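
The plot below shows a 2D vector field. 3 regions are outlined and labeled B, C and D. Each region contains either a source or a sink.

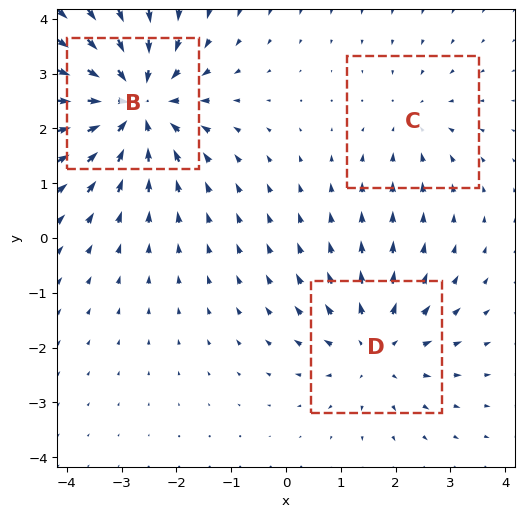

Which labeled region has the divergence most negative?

Divergence at each region's feature centre — B: about -5, C: about -2, D: about +3. Region B is most negative.

B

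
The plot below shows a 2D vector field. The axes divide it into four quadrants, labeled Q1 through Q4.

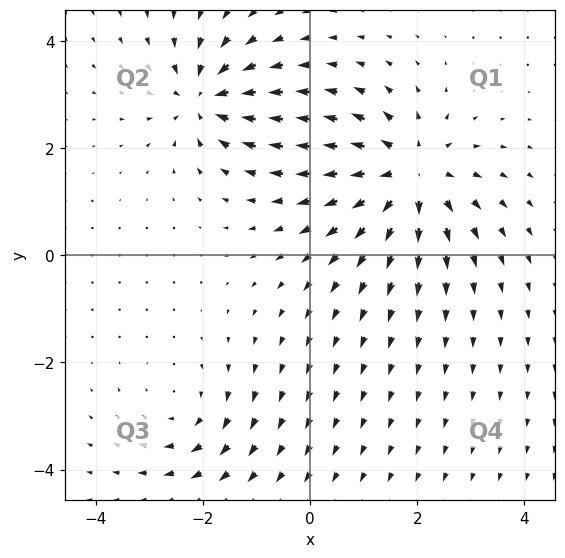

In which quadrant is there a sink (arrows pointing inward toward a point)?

Q2

The sink sits at approximately (-2.0, 2.9), which lies in quadrant Q2. The divergence there is about -5, negative as expected for a sink.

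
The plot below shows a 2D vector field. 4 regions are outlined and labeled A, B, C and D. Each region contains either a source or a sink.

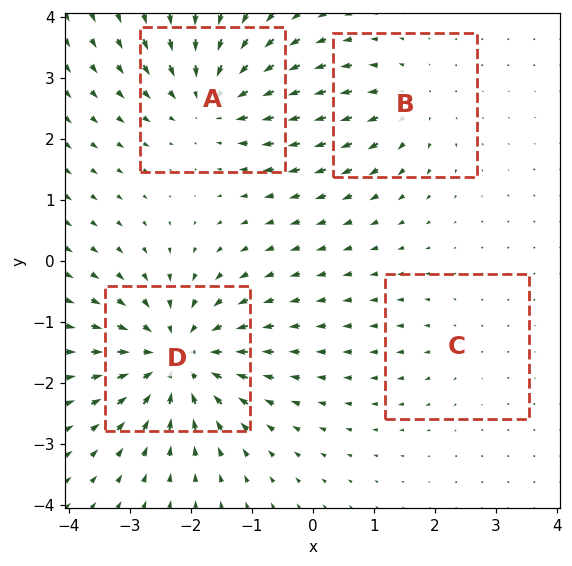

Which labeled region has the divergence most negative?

D

Divergence at each region's feature centre — A: about -5, B: about +3, C: about +2, D: about -7. Region D is most negative.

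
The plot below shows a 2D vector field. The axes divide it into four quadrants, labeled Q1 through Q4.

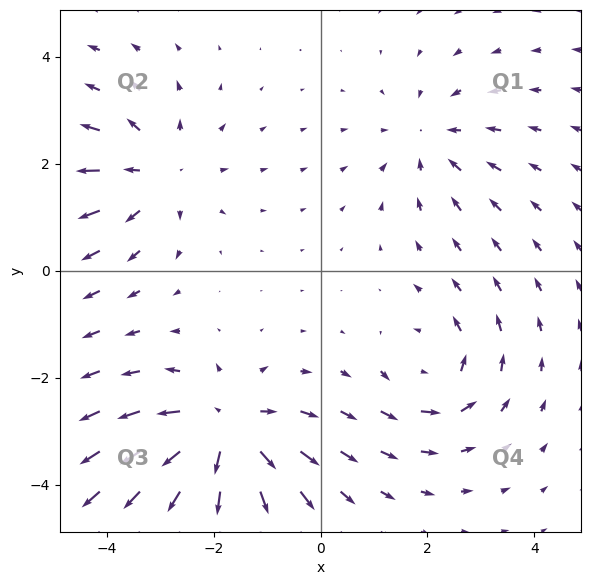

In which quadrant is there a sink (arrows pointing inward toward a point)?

The sink sits at approximately (2.0, 2.4), which lies in quadrant Q1. The divergence there is about -3, negative as expected for a sink.

Q1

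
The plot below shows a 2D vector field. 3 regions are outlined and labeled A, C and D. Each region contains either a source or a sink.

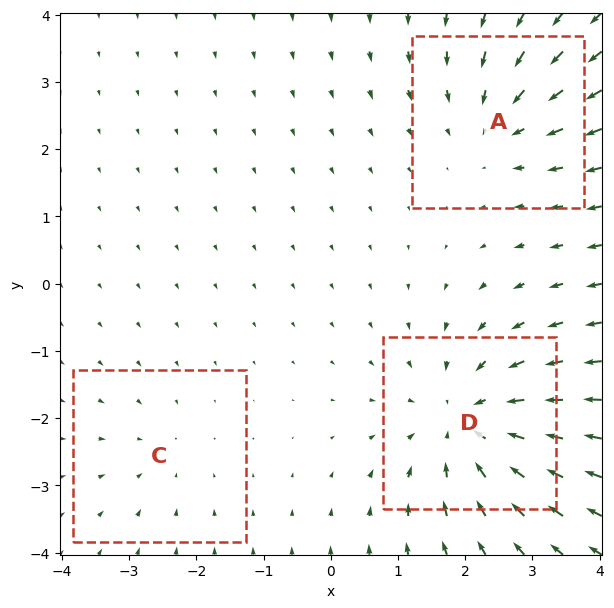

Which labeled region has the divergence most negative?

D

Divergence at each region's feature centre — A: about -3, C: about -2, D: about -4. Region D is most negative.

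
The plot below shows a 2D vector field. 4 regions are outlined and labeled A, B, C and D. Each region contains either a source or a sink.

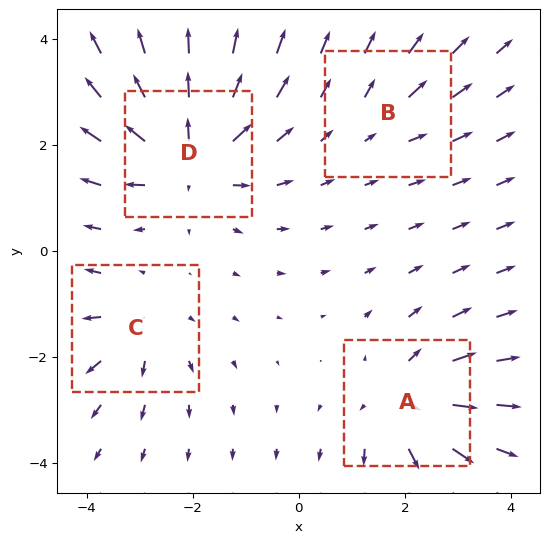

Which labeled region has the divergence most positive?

Divergence at each region's feature centre — A: about +5, B: about +2, C: about +4, D: about +7. Region D is most positive.

D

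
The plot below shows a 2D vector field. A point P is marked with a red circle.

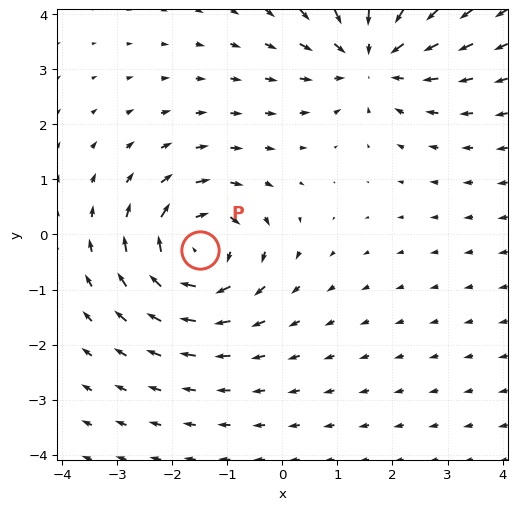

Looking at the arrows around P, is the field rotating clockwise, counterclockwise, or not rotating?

clockwise

Near P at (-1.5, -0.3) the arrows circulate clockwise. The curl (z-component) there is about -5; negative curl means clockwise rotation.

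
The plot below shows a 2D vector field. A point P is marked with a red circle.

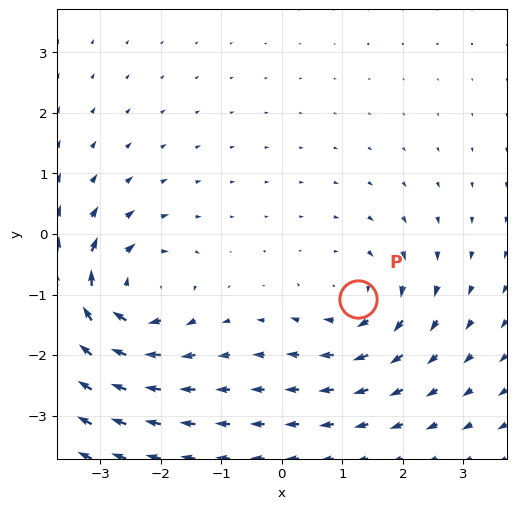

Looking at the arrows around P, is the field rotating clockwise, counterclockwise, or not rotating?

clockwise

Near P at (1.3, -1.1) the arrows circulate clockwise. The curl (z-component) there is about -4; negative curl means clockwise rotation.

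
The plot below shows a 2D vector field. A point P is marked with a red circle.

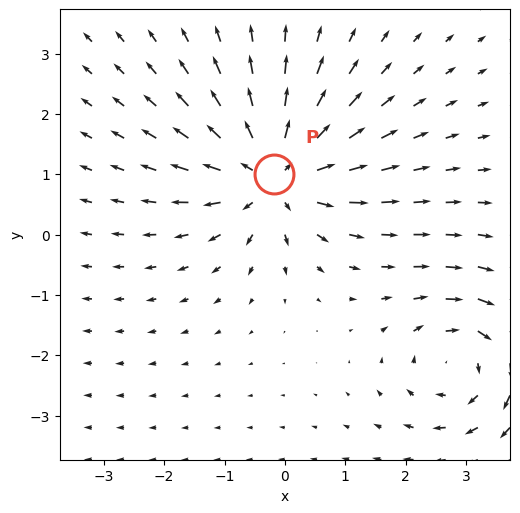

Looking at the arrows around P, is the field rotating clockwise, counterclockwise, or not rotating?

not rotating

Near P at (-0.2, 1.0) the arrows show no circulation. The curl there is ≈0.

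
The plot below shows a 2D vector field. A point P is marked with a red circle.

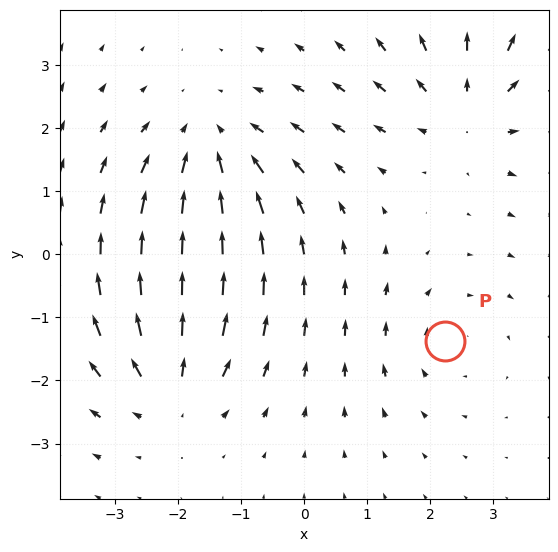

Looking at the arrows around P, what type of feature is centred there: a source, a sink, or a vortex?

vortex

At P (2.2, -1.4) the arrows circulate clockwise. Divergence ≈0, curl about -3 — near-zero divergence with nonzero curl is a vortex.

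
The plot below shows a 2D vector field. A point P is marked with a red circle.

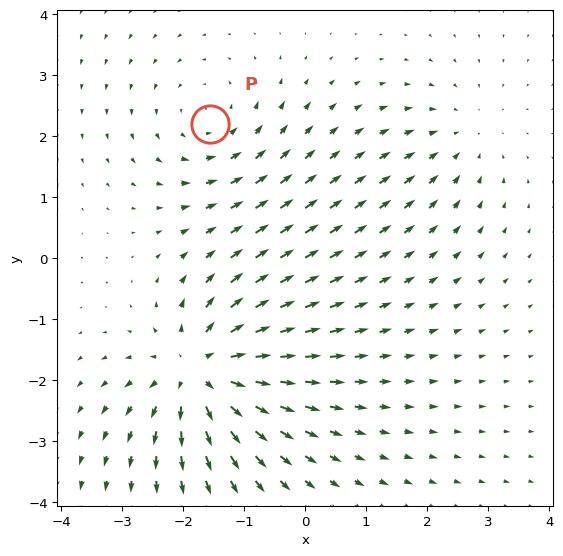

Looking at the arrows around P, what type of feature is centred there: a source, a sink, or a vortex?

vortex

At P (-1.6, 2.2) the arrows circulate counterclockwise. Divergence ≈0, curl about +3 — near-zero divergence with nonzero curl is a vortex.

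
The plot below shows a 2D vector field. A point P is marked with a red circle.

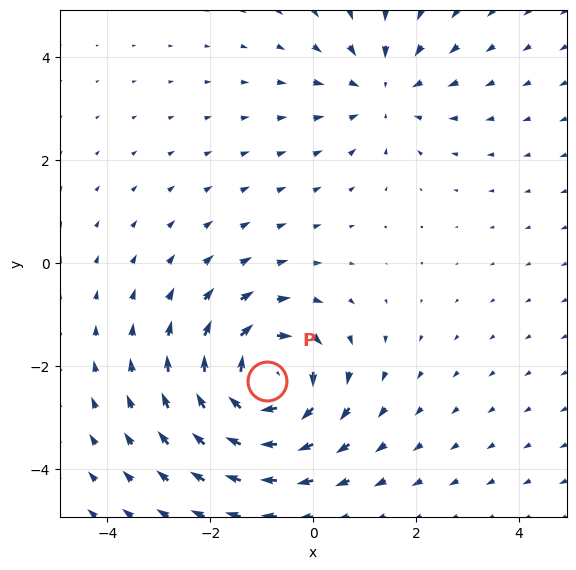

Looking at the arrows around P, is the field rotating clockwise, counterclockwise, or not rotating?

clockwise

Near P at (-0.9, -2.3) the arrows circulate clockwise. The curl (z-component) there is about -5; negative curl means clockwise rotation.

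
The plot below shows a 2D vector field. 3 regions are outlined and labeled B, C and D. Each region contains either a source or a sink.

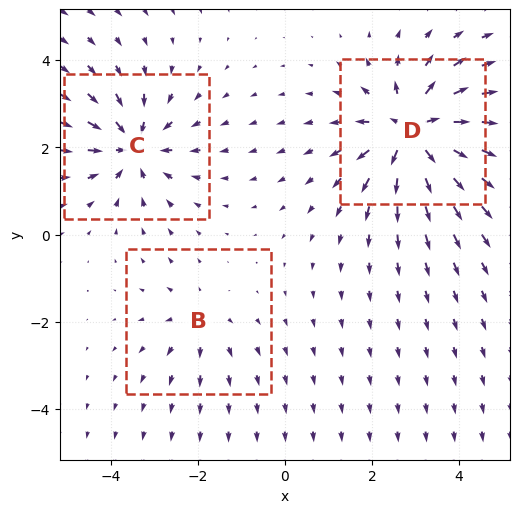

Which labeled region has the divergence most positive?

Divergence at each region's feature centre — B: about +2, C: about -4, D: about +5. Region D is most positive.

D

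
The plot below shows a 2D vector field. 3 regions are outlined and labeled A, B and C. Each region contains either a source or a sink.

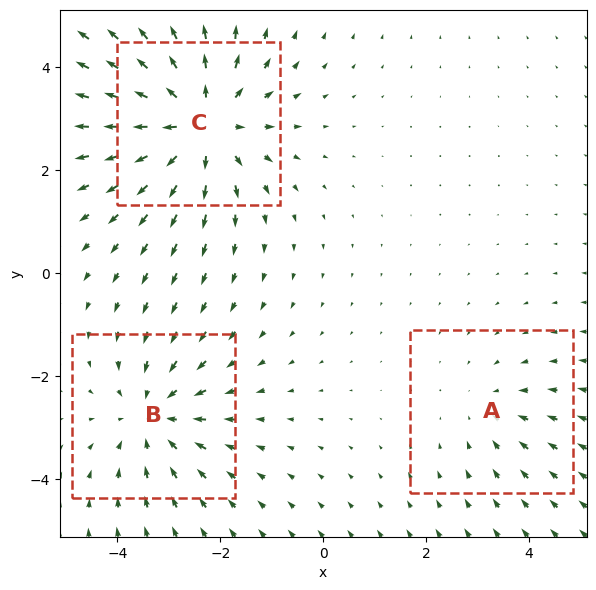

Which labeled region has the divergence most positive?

Divergence at each region's feature centre — A: about -2, B: about -3, C: about +4. Region C is most positive.

C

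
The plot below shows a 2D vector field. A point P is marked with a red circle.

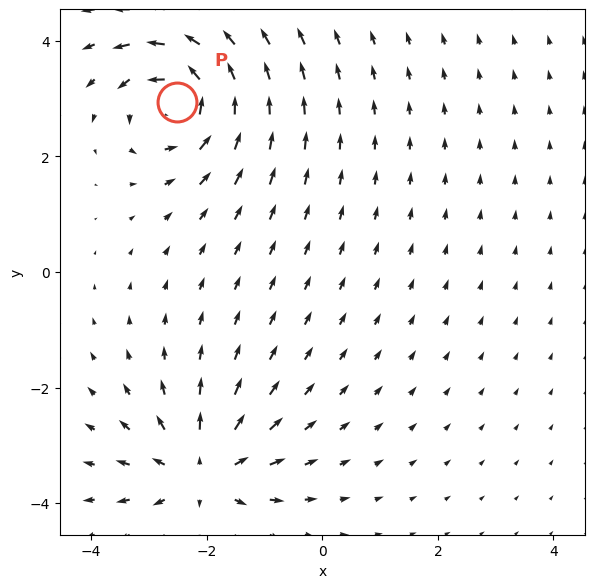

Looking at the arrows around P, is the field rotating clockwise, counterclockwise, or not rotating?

counterclockwise

Near P at (-2.5, 2.9) the arrows circulate counterclockwise. The curl (z-component) there is about +7; positive curl means counterclockwise rotation.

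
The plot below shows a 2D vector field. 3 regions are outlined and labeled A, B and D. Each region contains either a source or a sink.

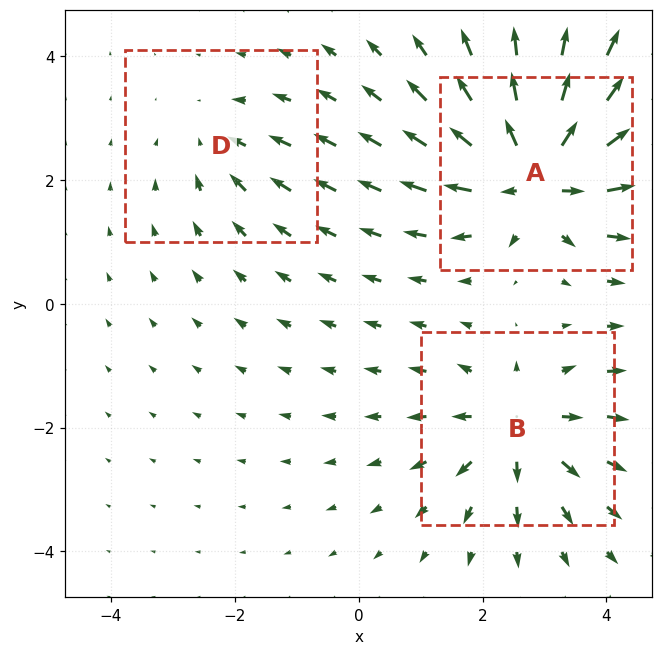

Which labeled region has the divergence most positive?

Divergence at each region's feature centre — A: about +6, B: about +4, D: about -2. Region A is most positive.

A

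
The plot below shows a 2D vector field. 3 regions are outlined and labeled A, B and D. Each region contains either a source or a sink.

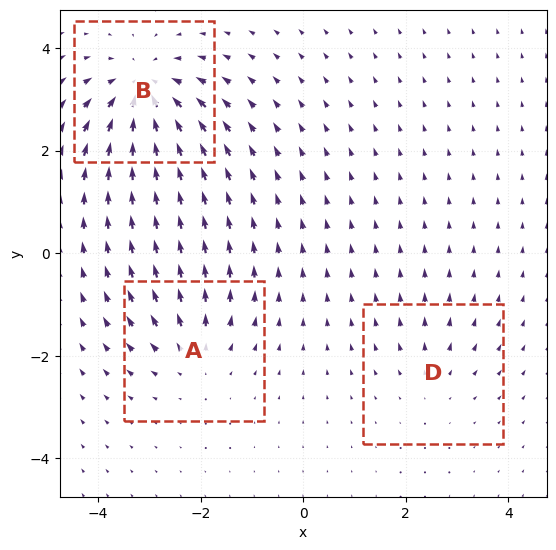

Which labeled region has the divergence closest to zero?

D

Divergence at each region's feature centre — A: about +3, B: about -6, D: about +2. Region D is closest to zero.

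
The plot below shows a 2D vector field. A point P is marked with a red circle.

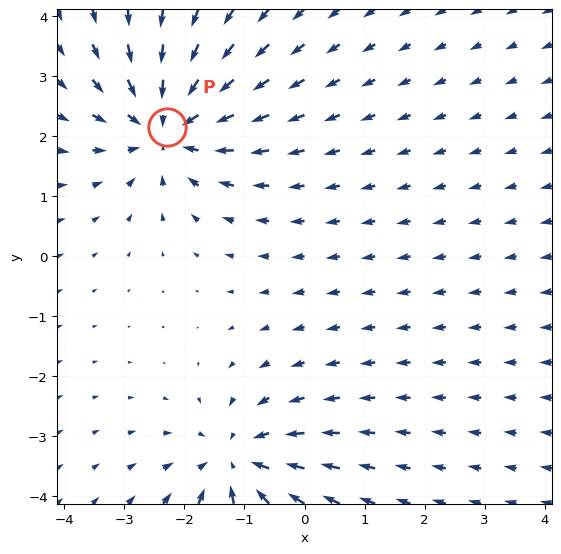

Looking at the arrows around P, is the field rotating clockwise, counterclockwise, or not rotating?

not rotating

Near P at (-2.3, 2.2) the arrows show no circulation. The curl there is ≈0.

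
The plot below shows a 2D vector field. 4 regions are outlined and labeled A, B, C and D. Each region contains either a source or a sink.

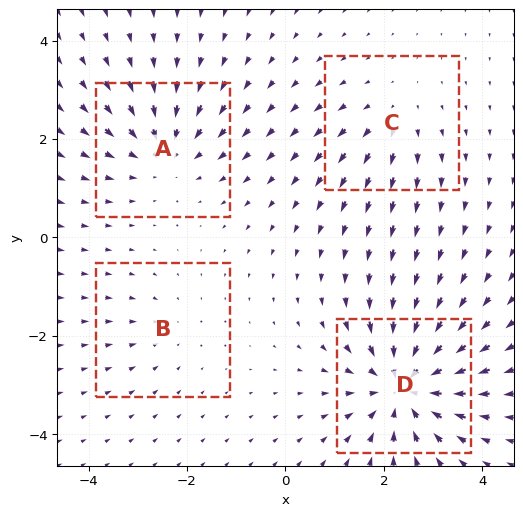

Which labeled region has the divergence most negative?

Divergence at each region's feature centre — A: about -4, B: about -2, C: about +3, D: about -7. Region D is most negative.

D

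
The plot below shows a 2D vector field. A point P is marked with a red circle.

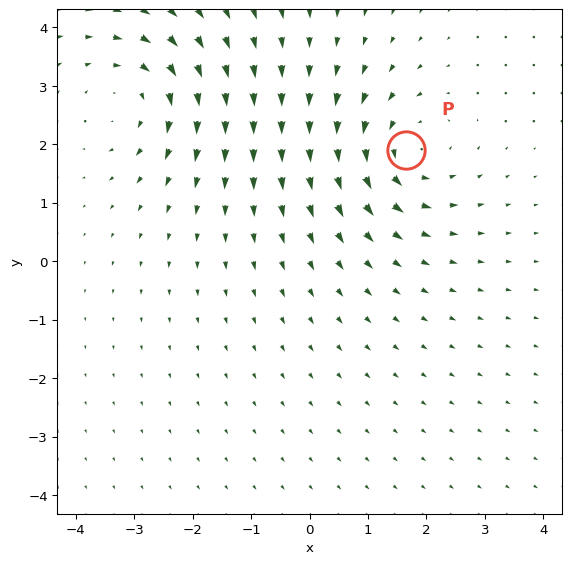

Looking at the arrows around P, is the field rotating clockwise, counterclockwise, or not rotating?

counterclockwise

Near P at (1.7, 1.9) the arrows circulate counterclockwise. The curl (z-component) there is about +3; positive curl means counterclockwise rotation.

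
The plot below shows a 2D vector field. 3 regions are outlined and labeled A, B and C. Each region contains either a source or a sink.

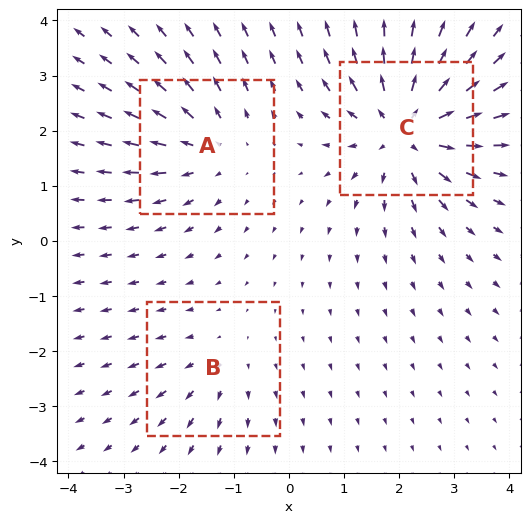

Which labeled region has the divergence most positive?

Divergence at each region's feature centre — A: about +3, B: about +2, C: about +5. Region C is most positive.

C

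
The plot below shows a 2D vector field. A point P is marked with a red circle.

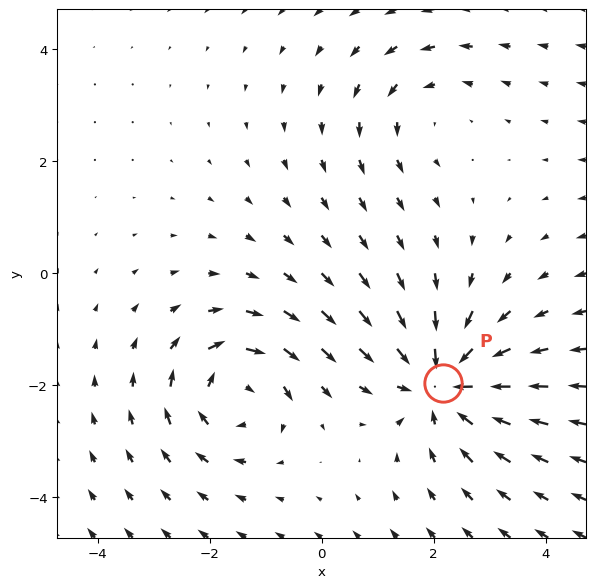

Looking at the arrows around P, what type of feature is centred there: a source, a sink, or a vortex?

At P (2.2, -2.0) the arrows converge inward. Divergence about -4, curl ≈0 — negative divergence with near-zero curl is a sink.

sink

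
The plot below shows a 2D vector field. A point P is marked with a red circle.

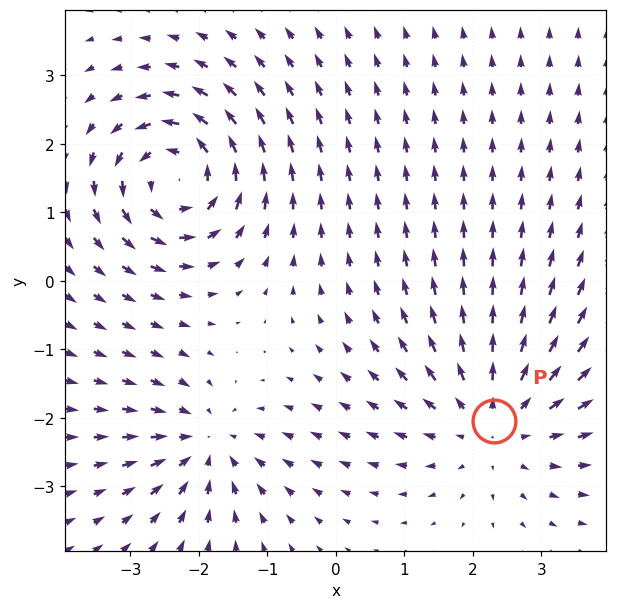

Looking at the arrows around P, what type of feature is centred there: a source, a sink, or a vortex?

source

At P (2.3, -2.1) the arrows spread outward. Divergence about +4, curl ≈0 — positive divergence with near-zero curl is a source.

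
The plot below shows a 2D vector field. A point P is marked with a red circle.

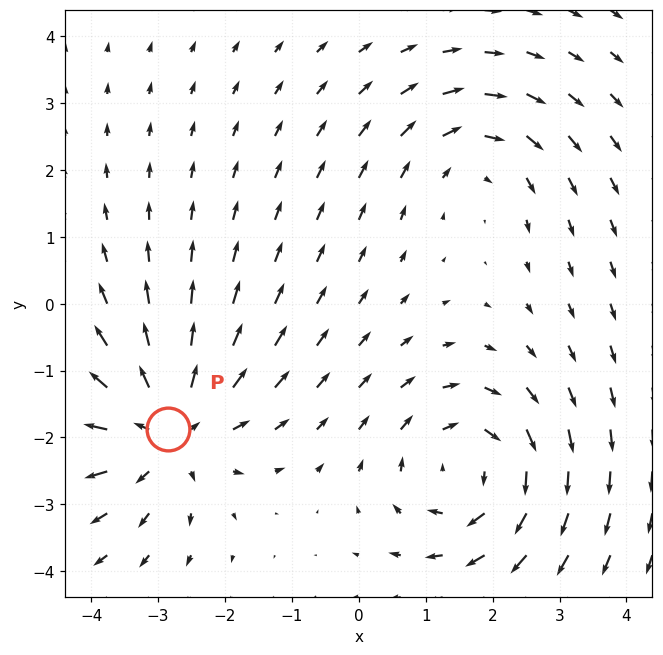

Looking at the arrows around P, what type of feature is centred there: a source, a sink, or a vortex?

source

At P (-2.9, -1.9) the arrows spread outward. Divergence about +5, curl ≈0 — positive divergence with near-zero curl is a source.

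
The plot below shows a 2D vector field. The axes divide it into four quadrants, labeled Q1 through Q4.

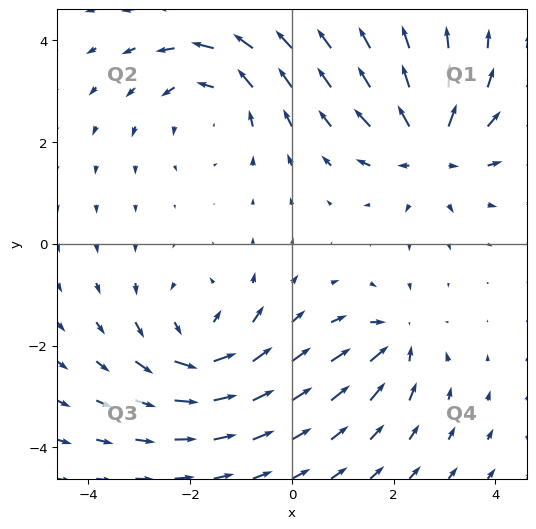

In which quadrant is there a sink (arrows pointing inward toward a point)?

The sink sits at approximately (2.1, -1.9), which lies in quadrant Q4. The divergence there is about -5, negative as expected for a sink.

Q4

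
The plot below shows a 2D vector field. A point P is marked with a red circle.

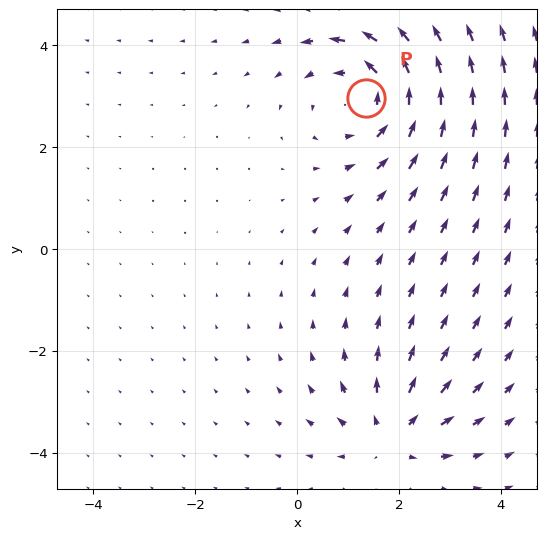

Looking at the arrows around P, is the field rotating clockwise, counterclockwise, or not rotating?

counterclockwise

Near P at (1.4, 3.0) the arrows circulate counterclockwise. The curl (z-component) there is about +4; positive curl means counterclockwise rotation.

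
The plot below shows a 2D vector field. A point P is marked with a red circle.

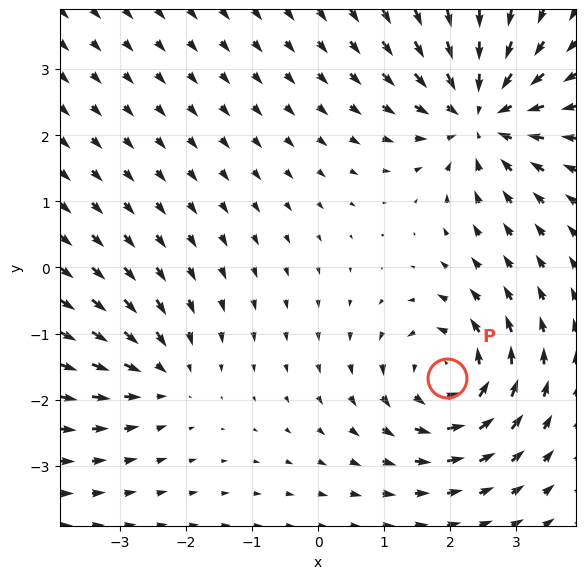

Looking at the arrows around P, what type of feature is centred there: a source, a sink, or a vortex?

At P (1.9, -1.7) the arrows circulate counterclockwise. Divergence ≈0, curl about +5 — near-zero divergence with nonzero curl is a vortex.

vortex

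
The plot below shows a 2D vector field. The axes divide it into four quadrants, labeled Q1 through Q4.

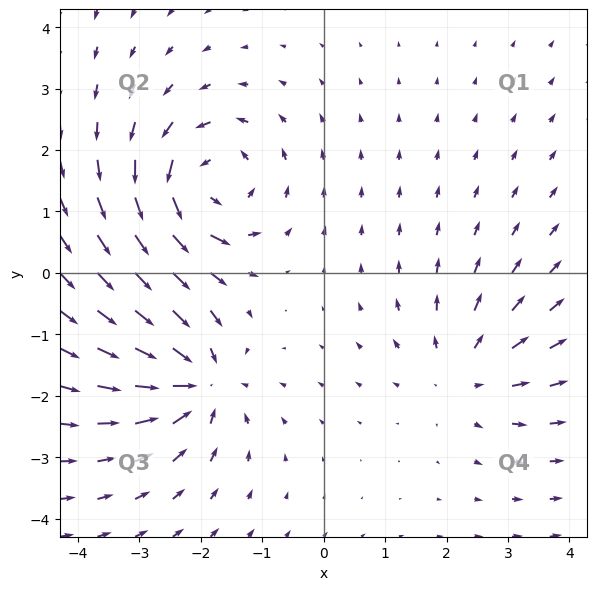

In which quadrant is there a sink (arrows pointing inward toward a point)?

The sink sits at approximately (-2.1, -1.8), which lies in quadrant Q3. The divergence there is about -5, negative as expected for a sink.

Q3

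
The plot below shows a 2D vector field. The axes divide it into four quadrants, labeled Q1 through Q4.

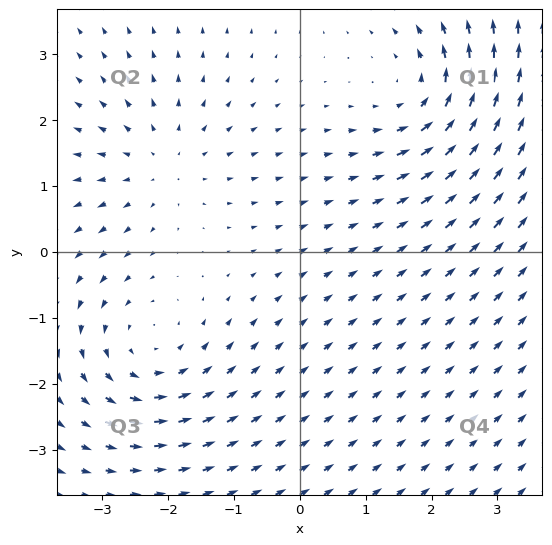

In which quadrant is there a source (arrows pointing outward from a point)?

The source sits at approximately (-2.1, 1.4), which lies in quadrant Q2. The divergence there is about +3, positive as expected for a source.

Q2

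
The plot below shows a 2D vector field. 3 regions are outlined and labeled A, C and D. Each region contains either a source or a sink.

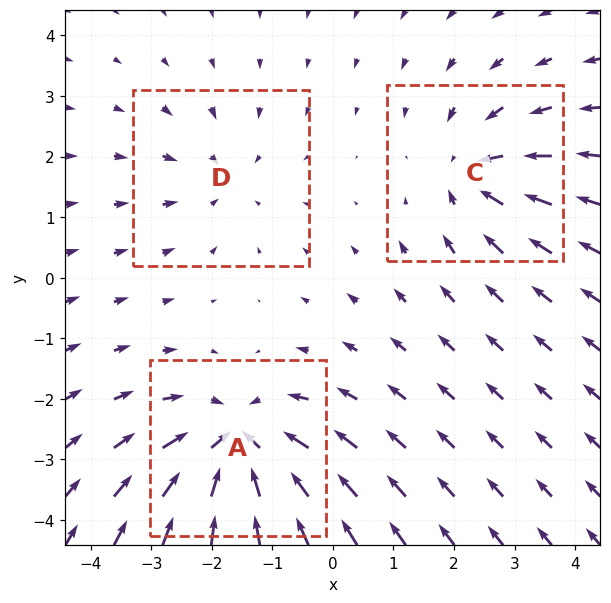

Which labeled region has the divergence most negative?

Divergence at each region's feature centre — A: about -5, C: about -3, D: about -2. Region A is most negative.

A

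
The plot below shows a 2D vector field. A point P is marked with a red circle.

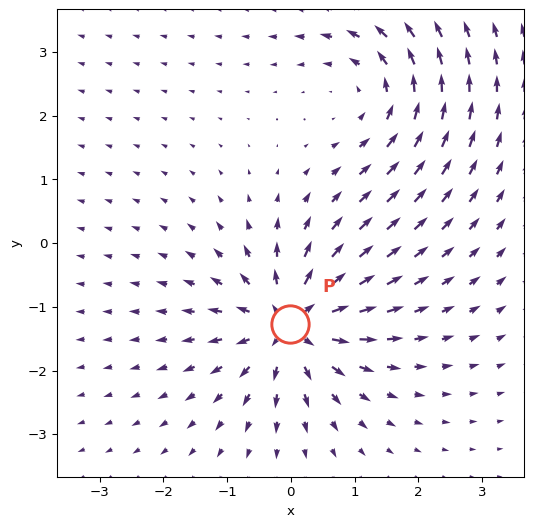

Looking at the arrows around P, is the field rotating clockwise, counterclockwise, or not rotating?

Near P at (-0.0, -1.3) the arrows show no circulation. The curl there is ≈0.

not rotating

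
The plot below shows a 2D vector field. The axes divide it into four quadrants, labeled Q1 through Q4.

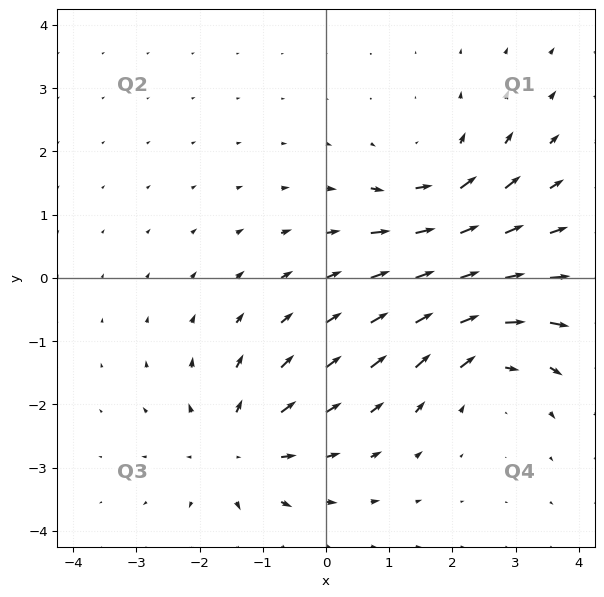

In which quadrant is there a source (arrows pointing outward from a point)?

The source sits at approximately (-1.4, -2.7), which lies in quadrant Q3. The divergence there is about +4, positive as expected for a source.

Q3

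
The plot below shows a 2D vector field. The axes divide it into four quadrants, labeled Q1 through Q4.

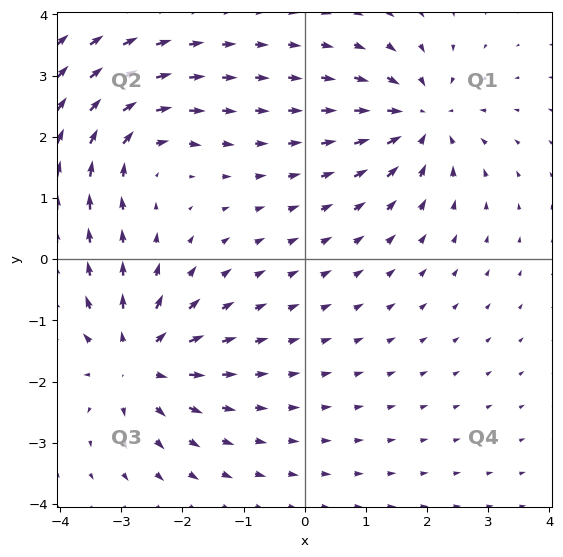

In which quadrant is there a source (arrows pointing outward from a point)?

Q3

The source sits at approximately (-2.7, -1.7), which lies in quadrant Q3. The divergence there is about +4, positive as expected for a source.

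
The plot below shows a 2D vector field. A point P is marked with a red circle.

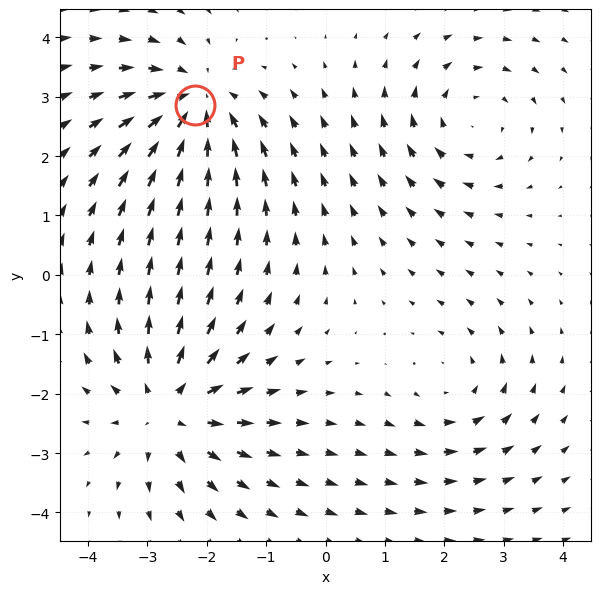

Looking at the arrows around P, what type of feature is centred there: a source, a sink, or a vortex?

At P (-2.2, 2.9) the arrows converge inward. Divergence about -5, curl ≈0 — negative divergence with near-zero curl is a sink.

sink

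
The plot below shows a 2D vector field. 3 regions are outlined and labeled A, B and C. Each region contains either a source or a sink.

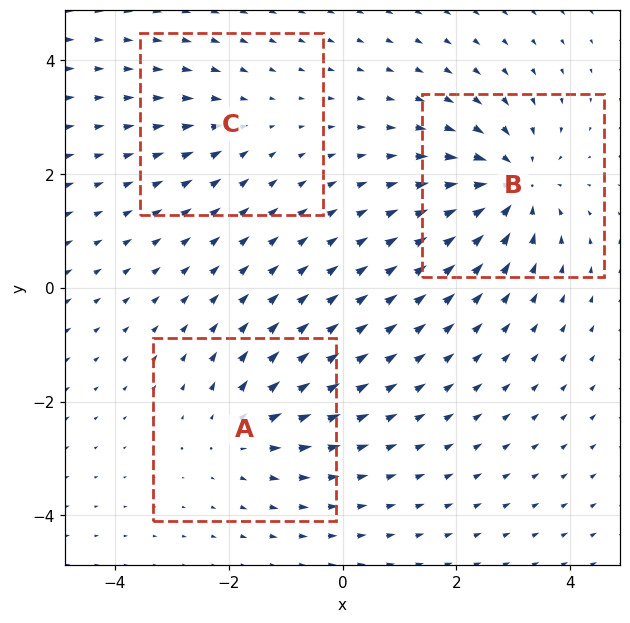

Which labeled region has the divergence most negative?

Divergence at each region's feature centre — A: about +3, B: about -5, C: about -2. Region B is most negative.

B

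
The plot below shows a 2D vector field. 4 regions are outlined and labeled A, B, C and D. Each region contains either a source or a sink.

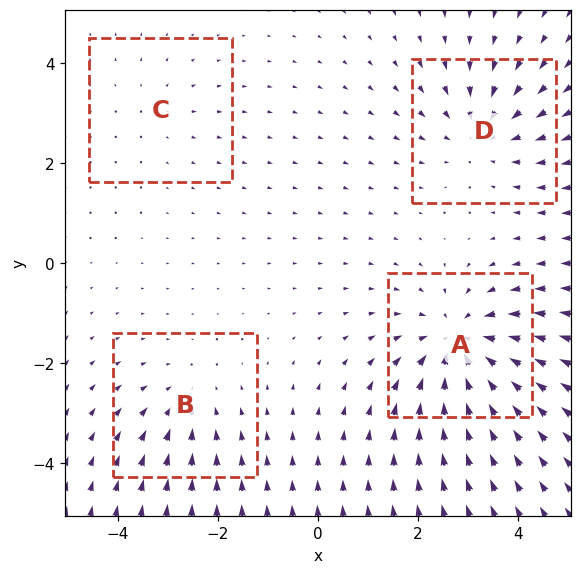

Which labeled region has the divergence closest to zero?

C

Divergence at each region's feature centre — A: about -6, B: about -3, C: about +2, D: about -4. Region C is closest to zero.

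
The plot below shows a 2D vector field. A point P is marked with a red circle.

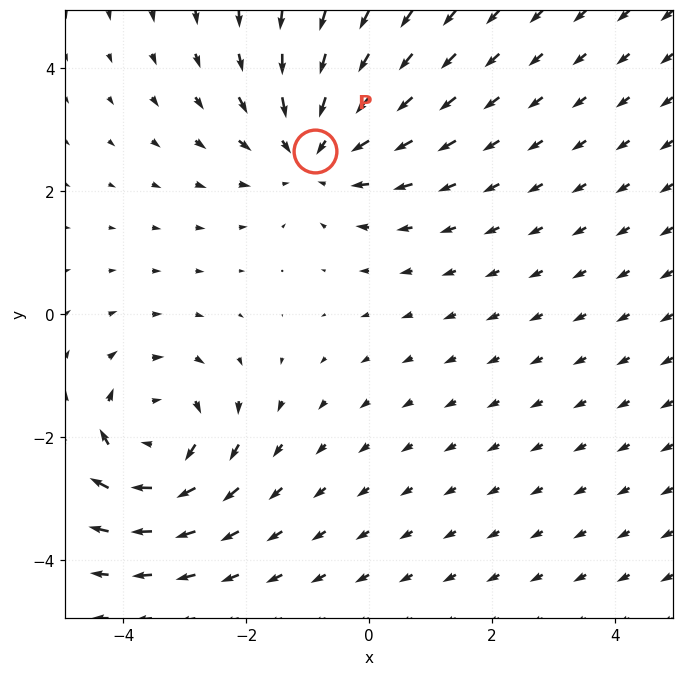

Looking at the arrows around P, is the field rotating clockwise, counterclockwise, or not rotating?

not rotating

Near P at (-0.9, 2.7) the arrows show no circulation. The curl there is ≈0.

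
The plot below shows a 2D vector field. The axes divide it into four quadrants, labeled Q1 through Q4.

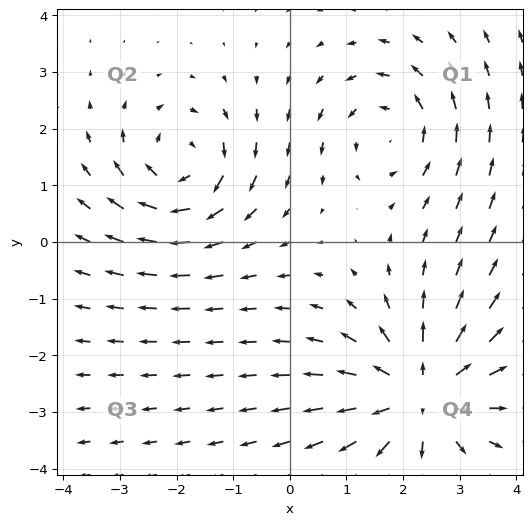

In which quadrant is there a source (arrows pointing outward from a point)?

The source sits at approximately (2.3, -2.7), which lies in quadrant Q4. The divergence there is about +5, positive as expected for a source.

Q4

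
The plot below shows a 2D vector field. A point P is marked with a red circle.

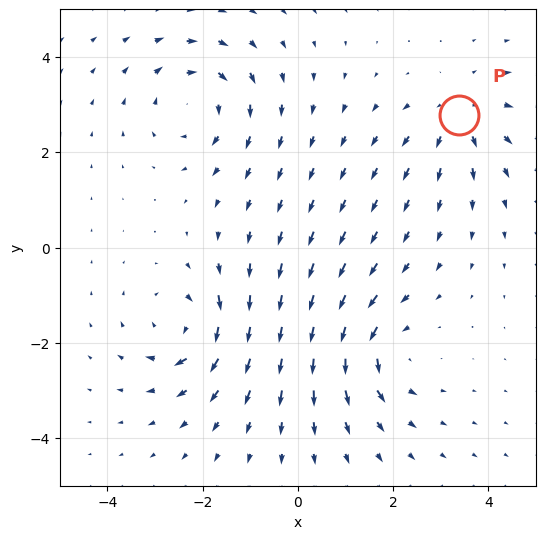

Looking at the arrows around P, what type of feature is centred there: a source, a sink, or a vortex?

source

At P (3.4, 2.8) the arrows spread outward. Divergence about +4, curl ≈0 — positive divergence with near-zero curl is a source.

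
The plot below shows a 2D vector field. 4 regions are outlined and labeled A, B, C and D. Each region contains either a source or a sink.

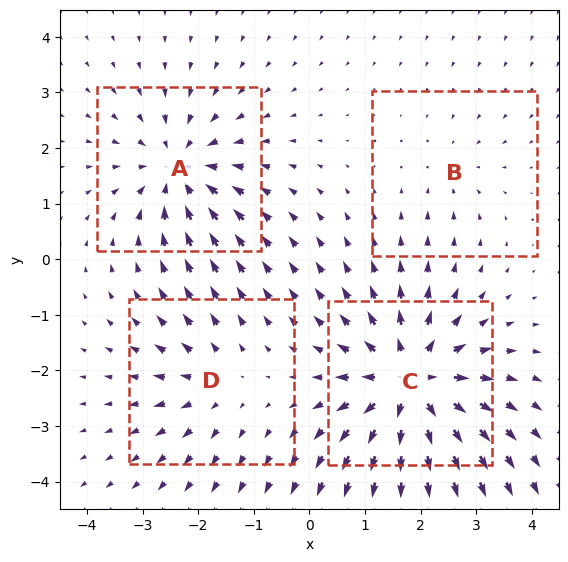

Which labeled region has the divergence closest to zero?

B

Divergence at each region's feature centre — A: about -5, B: about -2, C: about +8, D: about +3. Region B is closest to zero.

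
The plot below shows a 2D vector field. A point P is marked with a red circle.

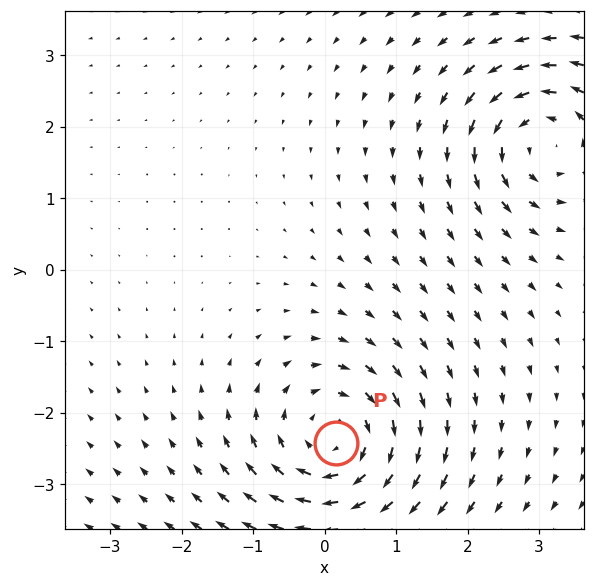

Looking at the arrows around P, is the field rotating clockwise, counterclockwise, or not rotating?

Near P at (0.2, -2.4) the arrows circulate clockwise. The curl (z-component) there is about -4; negative curl means clockwise rotation.

clockwise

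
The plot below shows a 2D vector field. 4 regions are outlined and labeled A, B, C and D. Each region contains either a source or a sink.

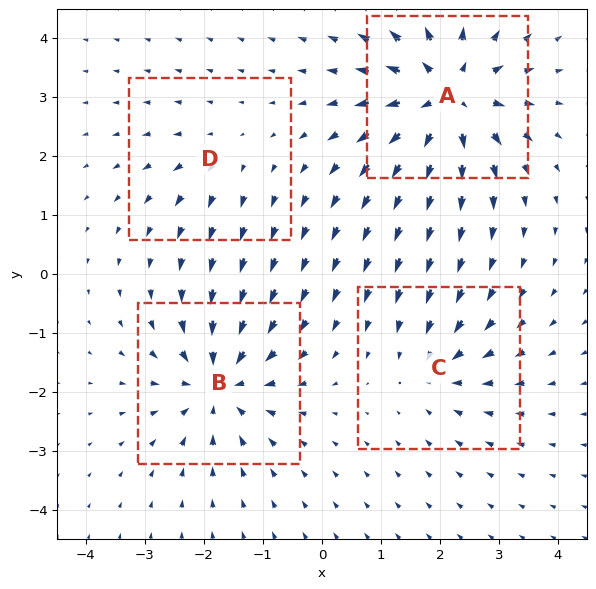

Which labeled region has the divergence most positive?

A

Divergence at each region's feature centre — A: about +7, B: about -6, C: about -4, D: about +2. Region A is most positive.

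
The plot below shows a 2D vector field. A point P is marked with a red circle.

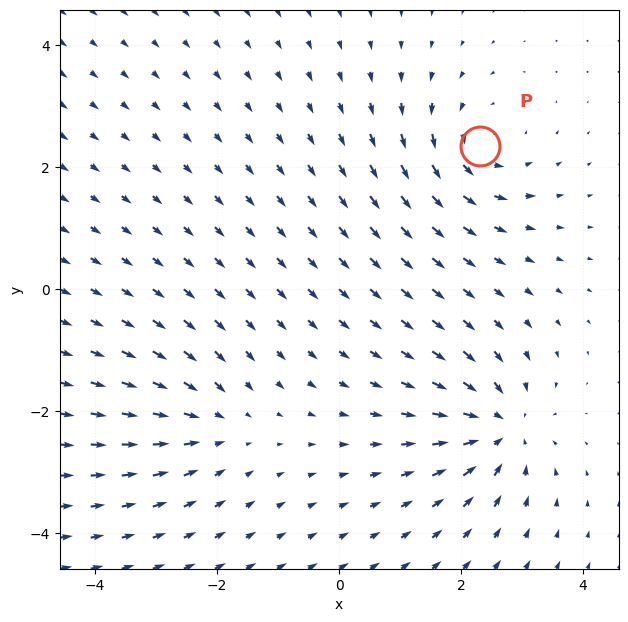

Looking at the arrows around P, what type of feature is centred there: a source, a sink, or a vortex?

At P (2.3, 2.4) the arrows circulate counterclockwise. Divergence ≈0, curl about +4 — near-zero divergence with nonzero curl is a vortex.

vortex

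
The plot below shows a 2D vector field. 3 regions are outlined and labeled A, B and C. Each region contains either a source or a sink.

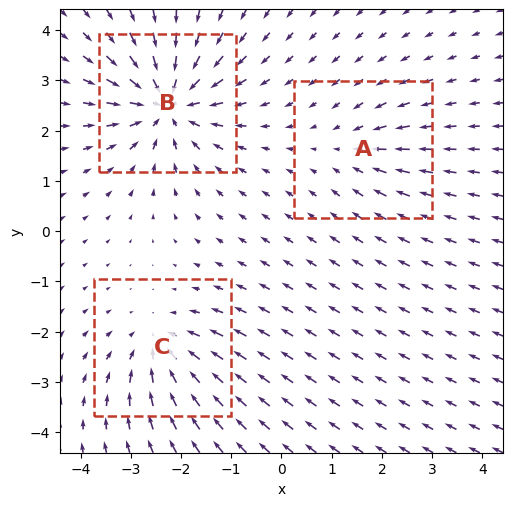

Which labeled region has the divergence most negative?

Divergence at each region's feature centre — A: about -2, B: about -5, C: about -3. Region B is most negative.

B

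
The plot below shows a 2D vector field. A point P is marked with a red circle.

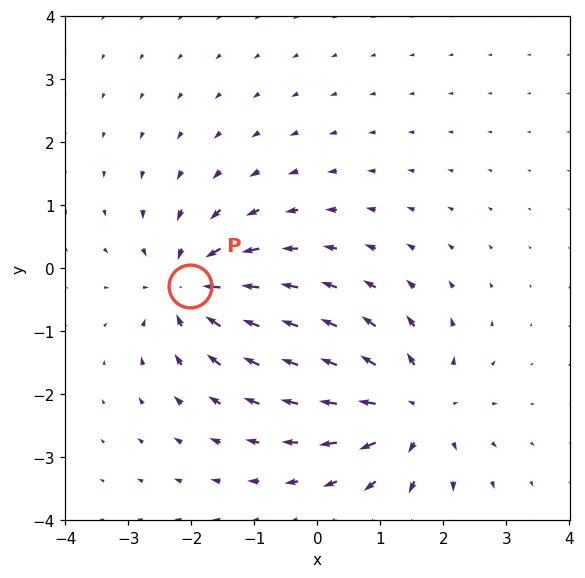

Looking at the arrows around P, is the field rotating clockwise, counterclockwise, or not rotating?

not rotating

Near P at (-2.0, -0.3) the arrows show no circulation. The curl there is ≈0.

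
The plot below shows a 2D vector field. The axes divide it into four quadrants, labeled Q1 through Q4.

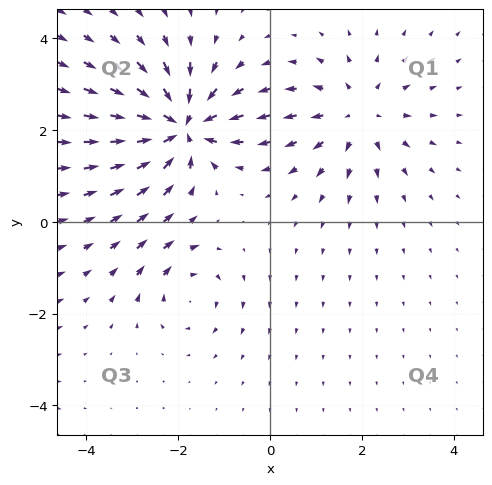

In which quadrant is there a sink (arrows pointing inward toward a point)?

The sink sits at approximately (-1.9, 2.1), which lies in quadrant Q2. The divergence there is about -7, negative as expected for a sink.

Q2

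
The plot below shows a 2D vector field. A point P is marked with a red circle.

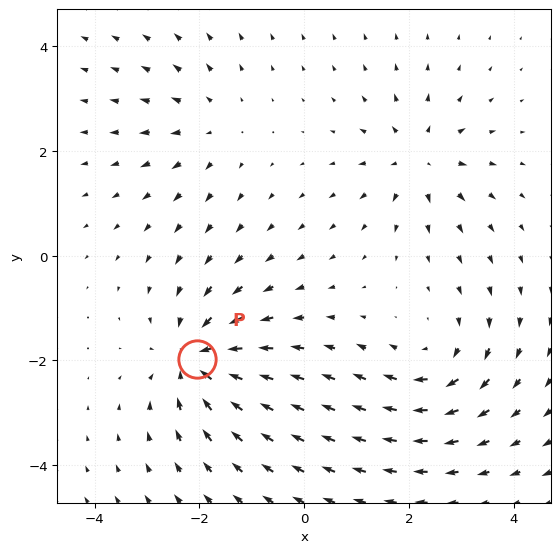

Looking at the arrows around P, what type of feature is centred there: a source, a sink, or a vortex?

At P (-2.0, -2.0) the arrows converge inward. Divergence about -5, curl ≈0 — negative divergence with near-zero curl is a sink.

sink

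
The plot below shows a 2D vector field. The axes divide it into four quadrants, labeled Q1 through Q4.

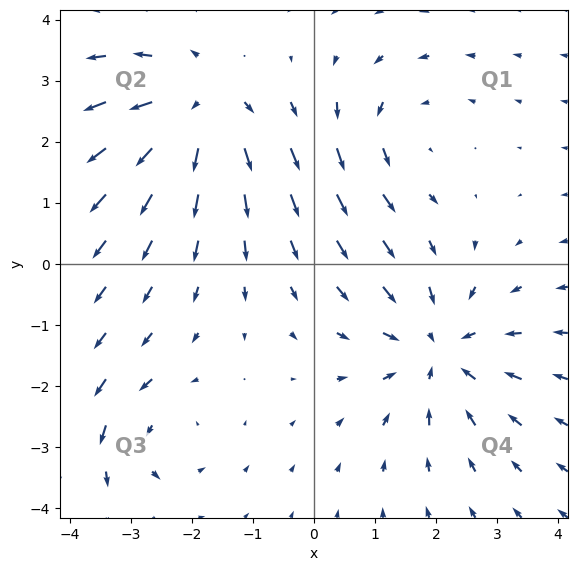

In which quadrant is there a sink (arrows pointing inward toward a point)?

The sink sits at approximately (2.0, -1.4), which lies in quadrant Q4. The divergence there is about -4, negative as expected for a sink.

Q4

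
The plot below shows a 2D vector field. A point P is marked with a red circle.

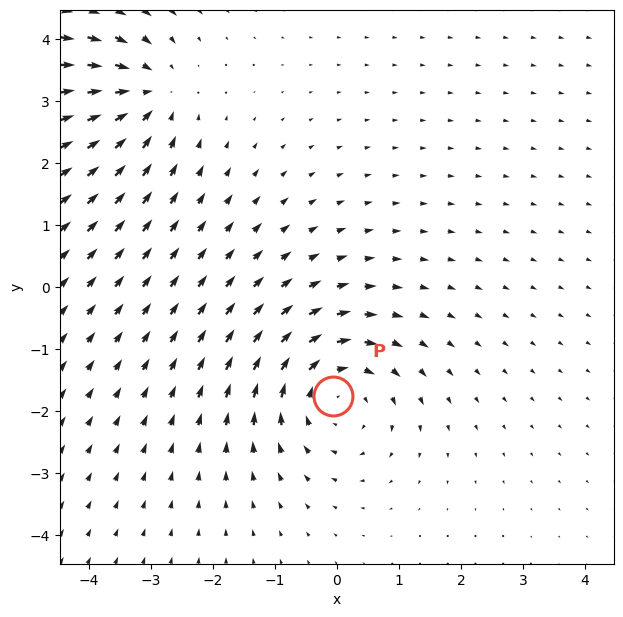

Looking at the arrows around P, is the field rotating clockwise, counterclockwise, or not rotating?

clockwise

Near P at (-0.1, -1.8) the arrows circulate clockwise. The curl (z-component) there is about -4; negative curl means clockwise rotation.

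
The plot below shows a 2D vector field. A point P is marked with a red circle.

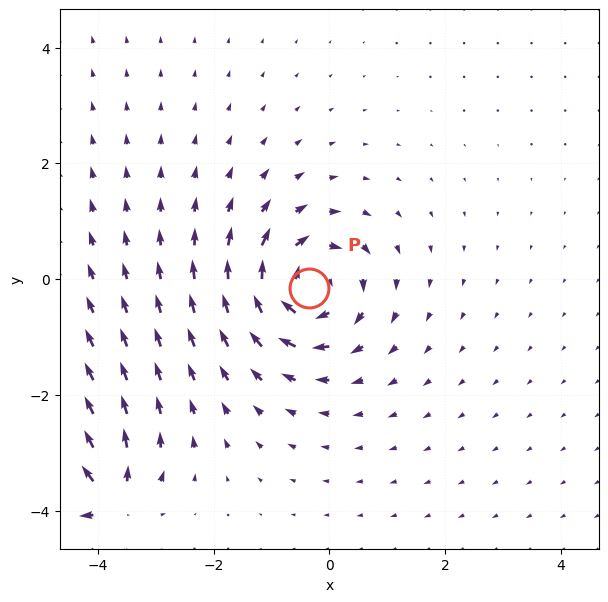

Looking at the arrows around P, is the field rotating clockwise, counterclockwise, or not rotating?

Near P at (-0.3, -0.2) the arrows circulate clockwise. The curl (z-component) there is about -4; negative curl means clockwise rotation.

clockwise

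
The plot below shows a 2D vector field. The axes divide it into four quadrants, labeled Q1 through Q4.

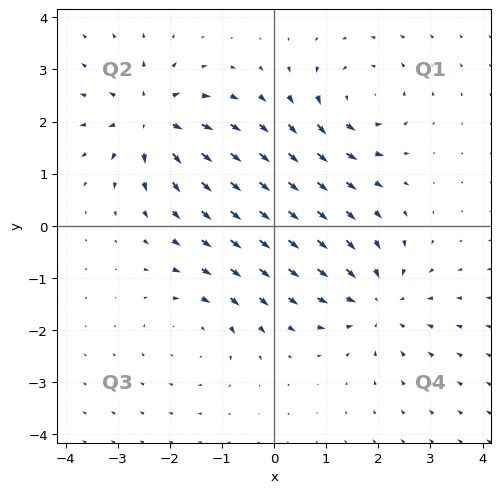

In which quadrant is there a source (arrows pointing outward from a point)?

Q2

The source sits at approximately (-2.4, 2.0), which lies in quadrant Q2. The divergence there is about +5, positive as expected for a source.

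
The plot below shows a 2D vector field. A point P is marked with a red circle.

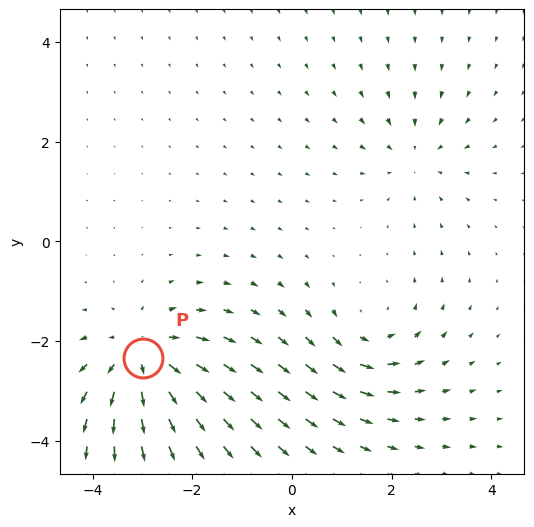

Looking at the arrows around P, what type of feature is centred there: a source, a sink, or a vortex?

At P (-3.0, -2.3) the arrows spread outward. Divergence about +5, curl ≈0 — positive divergence with near-zero curl is a source.

source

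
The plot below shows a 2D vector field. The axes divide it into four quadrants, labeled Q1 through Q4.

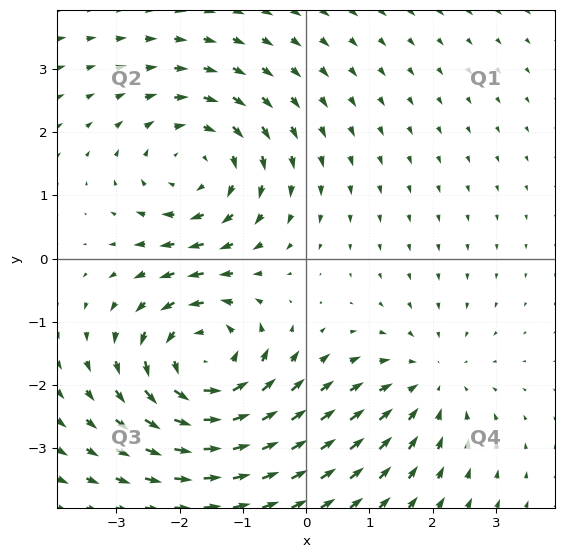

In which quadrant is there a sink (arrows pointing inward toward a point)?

The sink sits at approximately (2.0, -2.0), which lies in quadrant Q4. The divergence there is about -2, negative as expected for a sink.

Q4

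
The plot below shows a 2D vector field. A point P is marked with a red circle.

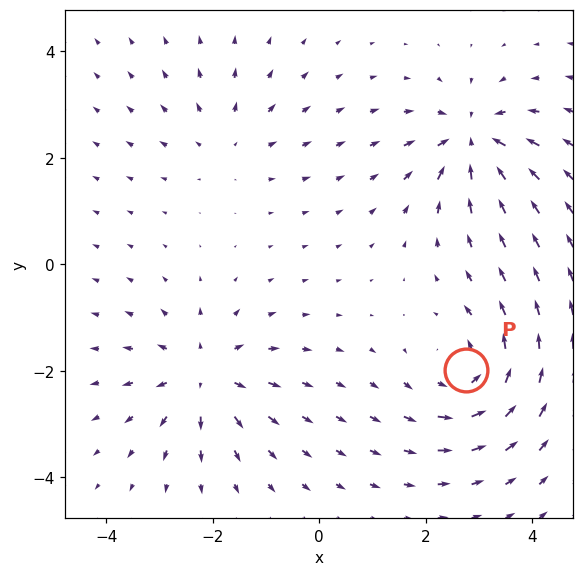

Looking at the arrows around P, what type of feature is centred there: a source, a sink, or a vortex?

At P (2.7, -2.0) the arrows circulate counterclockwise. Divergence ≈0, curl about +5 — near-zero divergence with nonzero curl is a vortex.

vortex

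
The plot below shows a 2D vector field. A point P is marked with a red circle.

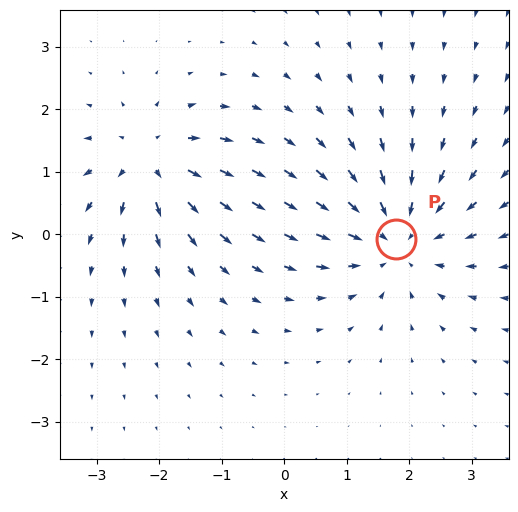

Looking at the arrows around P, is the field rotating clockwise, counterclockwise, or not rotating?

Near P at (1.8, -0.1) the arrows show no circulation. The curl there is ≈0.

not rotating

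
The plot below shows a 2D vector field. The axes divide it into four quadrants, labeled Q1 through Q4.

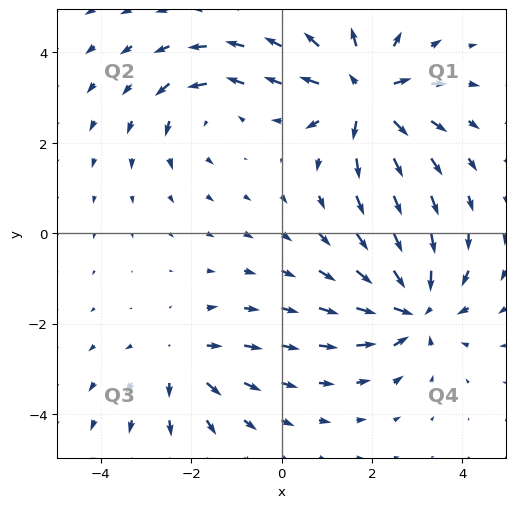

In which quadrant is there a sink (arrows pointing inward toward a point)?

The sink sits at approximately (2.9, -1.7), which lies in quadrant Q4. The divergence there is about -5, negative as expected for a sink.

Q4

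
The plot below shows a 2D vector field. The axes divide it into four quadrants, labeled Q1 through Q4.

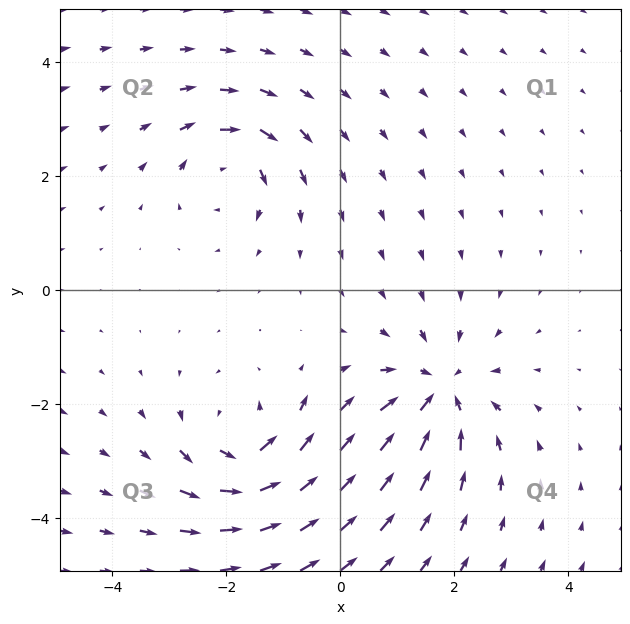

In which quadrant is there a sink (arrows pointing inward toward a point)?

The sink sits at approximately (1.7, -1.8), which lies in quadrant Q4. The divergence there is about -5, negative as expected for a sink.

Q4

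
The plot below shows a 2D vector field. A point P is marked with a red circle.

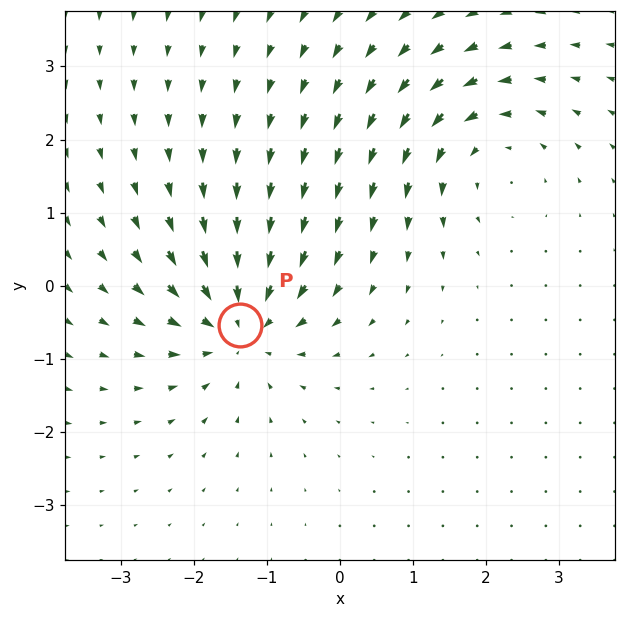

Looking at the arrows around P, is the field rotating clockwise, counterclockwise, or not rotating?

Near P at (-1.4, -0.5) the arrows show no circulation. The curl there is ≈0.

not rotating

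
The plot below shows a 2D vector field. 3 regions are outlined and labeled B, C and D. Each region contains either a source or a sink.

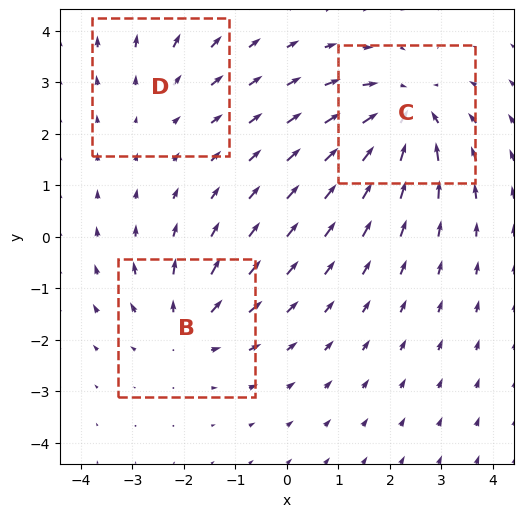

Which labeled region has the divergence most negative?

Divergence at each region's feature centre — B: about +3, C: about -5, D: about +2. Region C is most negative.

C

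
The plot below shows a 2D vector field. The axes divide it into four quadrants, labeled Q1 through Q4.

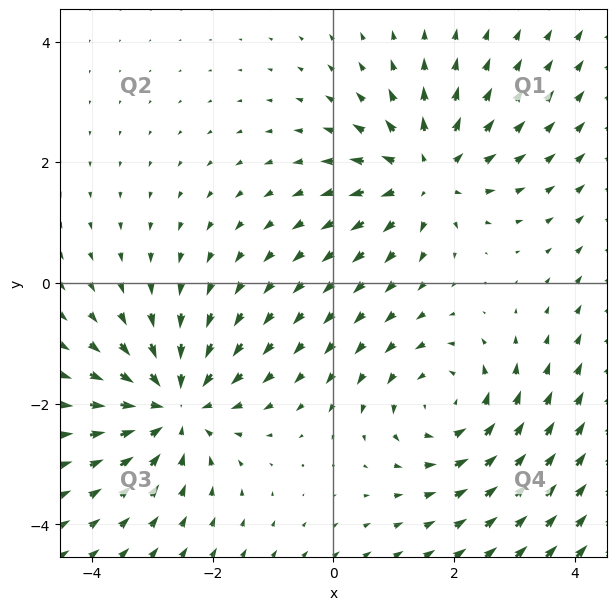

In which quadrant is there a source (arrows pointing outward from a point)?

Q1

The source sits at approximately (1.5, 1.8), which lies in quadrant Q1. The divergence there is about +4, positive as expected for a source.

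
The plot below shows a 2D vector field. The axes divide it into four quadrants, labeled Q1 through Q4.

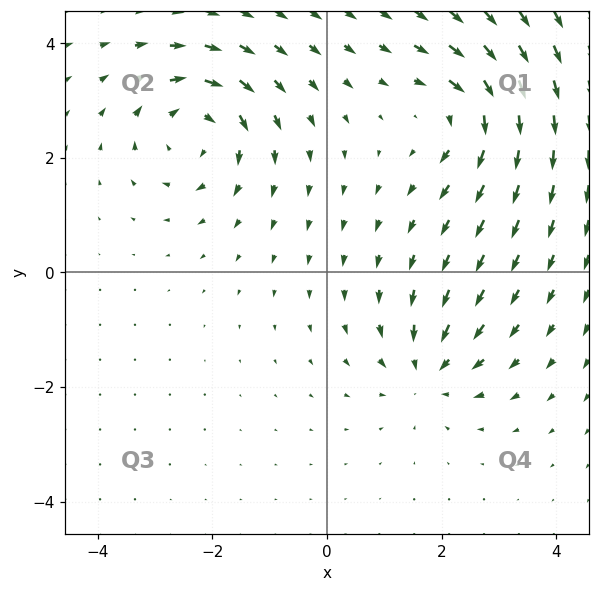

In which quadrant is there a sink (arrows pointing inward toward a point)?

The sink sits at approximately (1.8, -1.7), which lies in quadrant Q4. The divergence there is about -4, negative as expected for a sink.

Q4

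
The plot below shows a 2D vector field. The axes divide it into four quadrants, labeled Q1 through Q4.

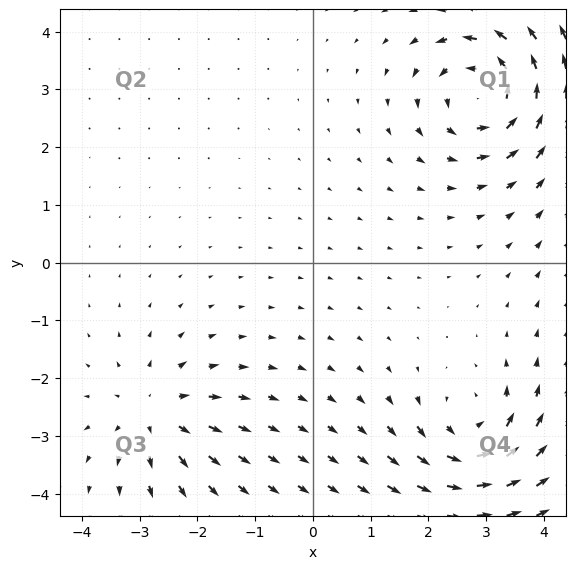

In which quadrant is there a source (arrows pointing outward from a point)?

Q3

The source sits at approximately (-2.8, -2.6), which lies in quadrant Q3. The divergence there is about +4, positive as expected for a source.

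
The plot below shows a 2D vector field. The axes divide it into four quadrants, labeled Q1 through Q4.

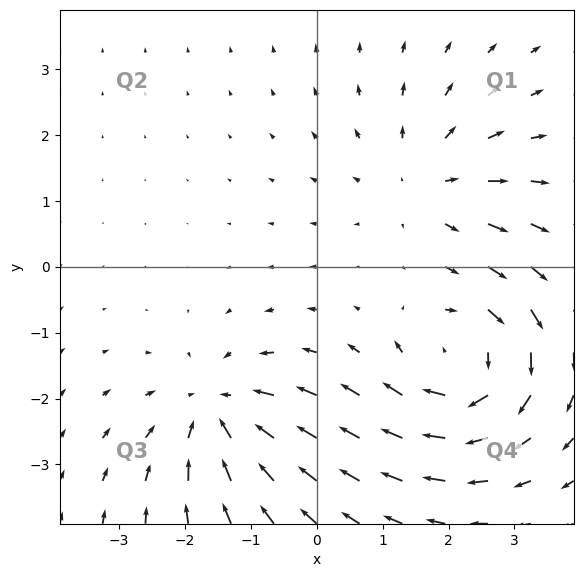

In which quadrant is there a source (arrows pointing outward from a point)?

The source sits at approximately (1.7, 1.3), which lies in quadrant Q1. The divergence there is about +2, positive as expected for a source.

Q1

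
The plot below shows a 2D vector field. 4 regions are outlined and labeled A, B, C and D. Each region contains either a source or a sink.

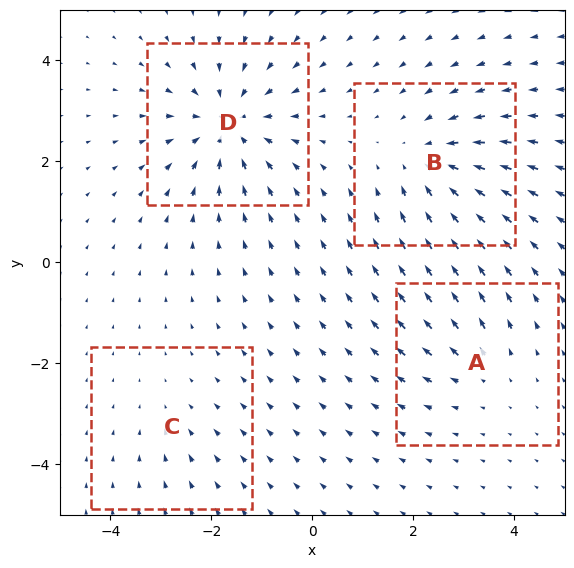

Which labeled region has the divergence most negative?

D

Divergence at each region's feature centre — A: about +3, B: about -5, C: about -2, D: about -6. Region D is most negative.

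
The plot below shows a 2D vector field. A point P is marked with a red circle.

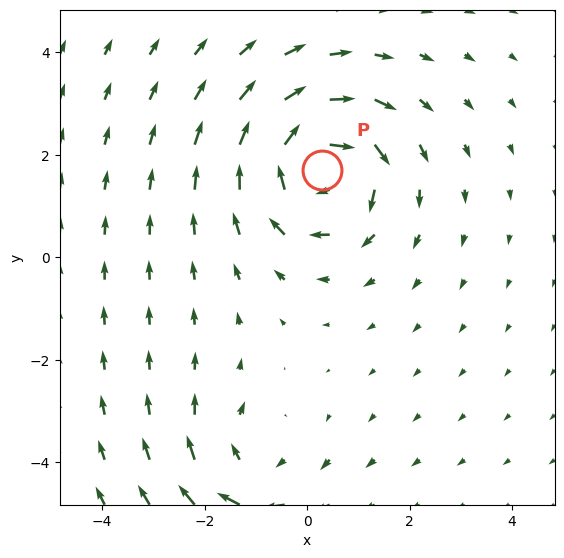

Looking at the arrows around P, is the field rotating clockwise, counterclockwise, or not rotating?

clockwise

Near P at (0.3, 1.7) the arrows circulate clockwise. The curl (z-component) there is about -5; negative curl means clockwise rotation.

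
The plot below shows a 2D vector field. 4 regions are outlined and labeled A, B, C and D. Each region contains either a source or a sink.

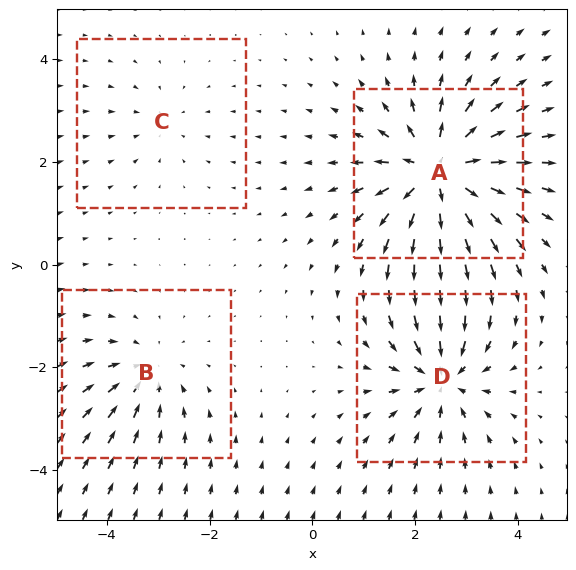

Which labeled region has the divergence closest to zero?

C

Divergence at each region's feature centre — A: about +8, B: about -4, C: about -2, D: about -6. Region C is closest to zero.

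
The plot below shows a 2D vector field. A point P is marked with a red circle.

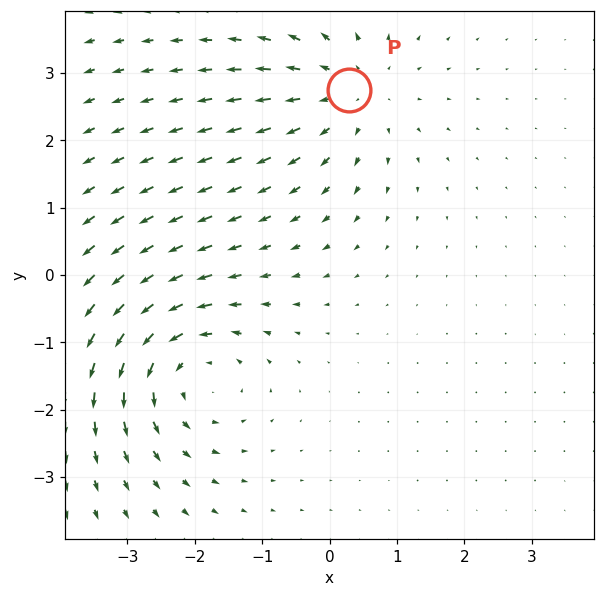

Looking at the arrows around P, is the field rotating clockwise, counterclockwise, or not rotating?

not rotating

Near P at (0.3, 2.7) the arrows show no circulation. The curl there is ≈0.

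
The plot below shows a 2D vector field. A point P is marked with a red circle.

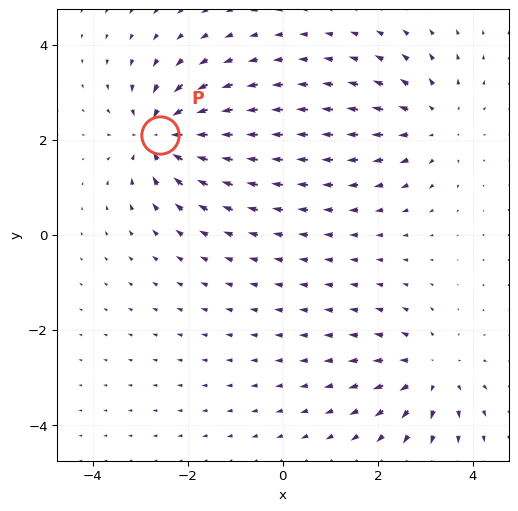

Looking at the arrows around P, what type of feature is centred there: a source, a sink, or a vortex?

sink

At P (-2.6, 2.1) the arrows converge inward. Divergence about -5, curl ≈0 — negative divergence with near-zero curl is a sink.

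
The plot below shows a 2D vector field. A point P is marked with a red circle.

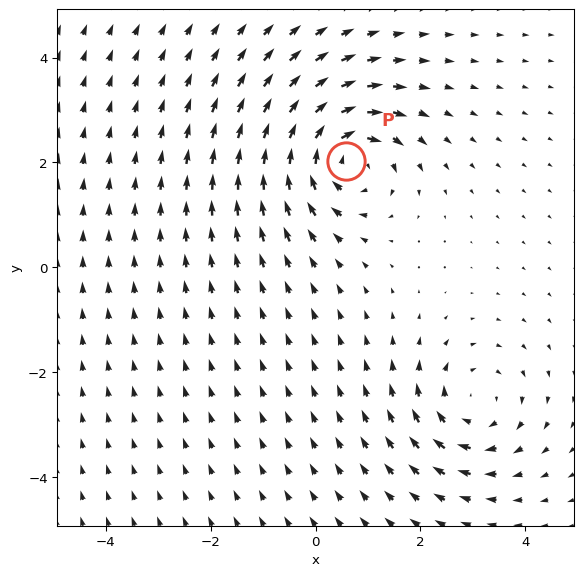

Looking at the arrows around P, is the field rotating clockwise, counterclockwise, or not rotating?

clockwise

Near P at (0.6, 2.0) the arrows circulate clockwise. The curl (z-component) there is about -6; negative curl means clockwise rotation.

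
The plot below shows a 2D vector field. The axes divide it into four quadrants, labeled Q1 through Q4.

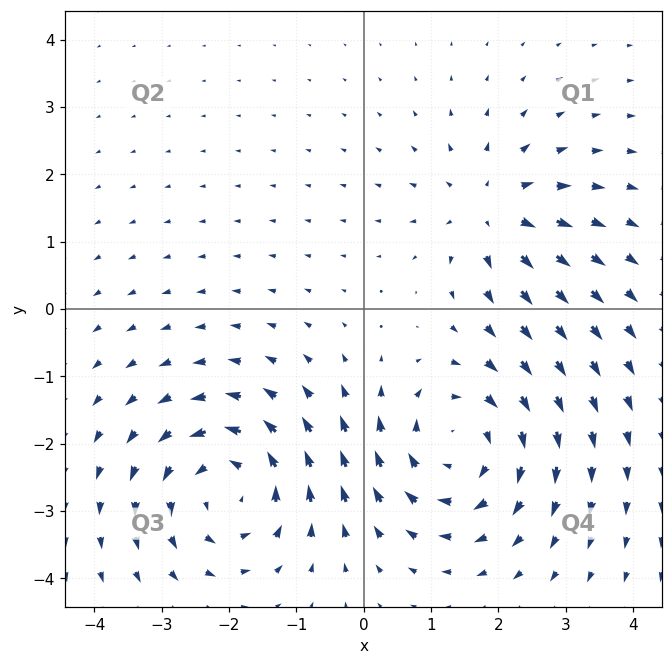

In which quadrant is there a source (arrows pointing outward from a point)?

The source sits at approximately (1.9, 1.5), which lies in quadrant Q1. The divergence there is about +4, positive as expected for a source.

Q1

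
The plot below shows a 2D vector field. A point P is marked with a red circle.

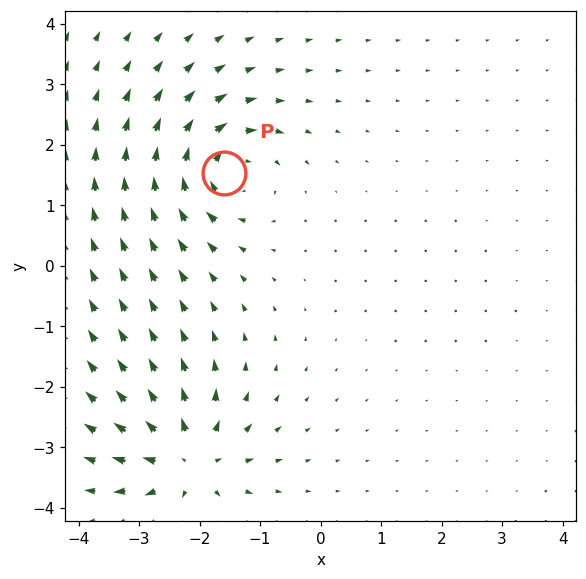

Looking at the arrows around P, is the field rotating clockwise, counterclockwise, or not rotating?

Near P at (-1.6, 1.5) the arrows circulate clockwise. The curl (z-component) there is about -5; negative curl means clockwise rotation.

clockwise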